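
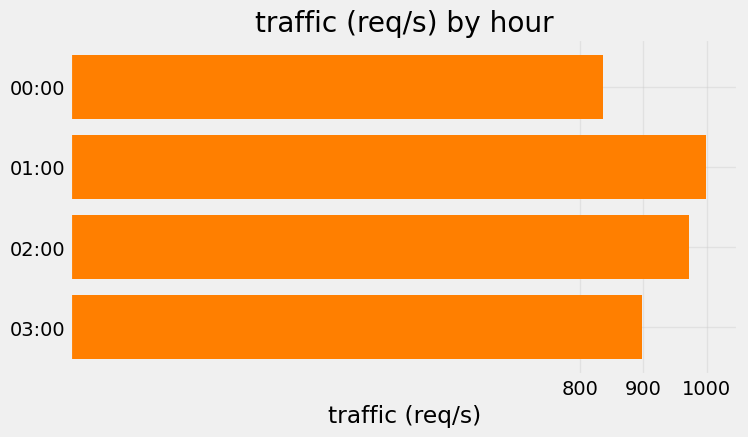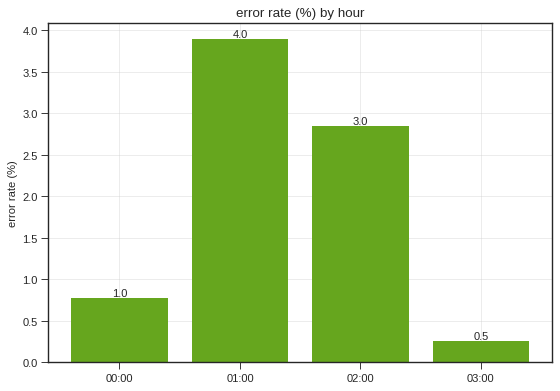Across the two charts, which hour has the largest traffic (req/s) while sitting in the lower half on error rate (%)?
03:00

Chart 2 median error rate (%) ≈ 2; below-median hours: 00:00, 03:00. Among those, 03:00 has the highest traffic (req/s) (≈ 900).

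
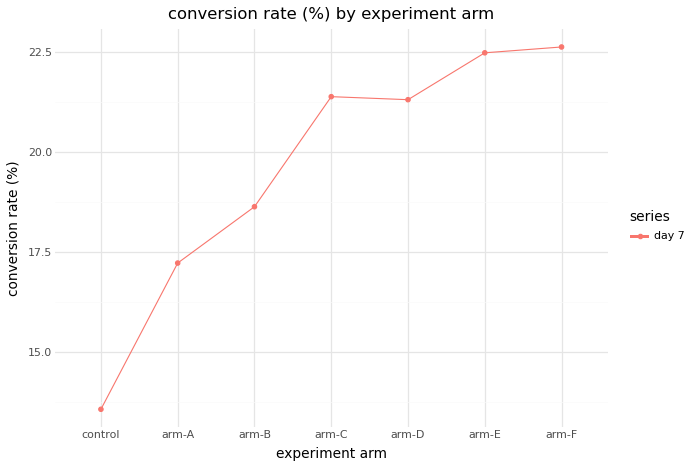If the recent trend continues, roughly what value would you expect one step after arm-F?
Last three: 21, 22, 23 → slope ≈ 1/step → next ≈ 24.

≈ 24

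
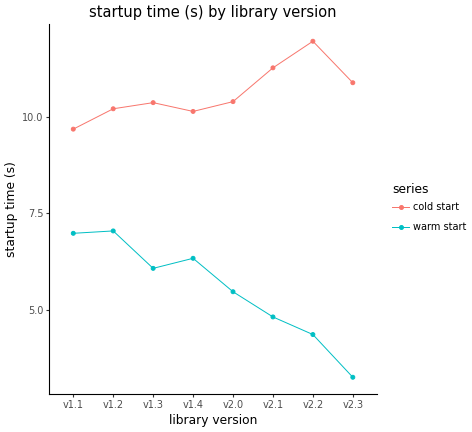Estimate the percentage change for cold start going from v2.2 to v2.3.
≈ -8.3%

v2.2 ≈ 12, v2.3 ≈ 11; (11 − 12) / 12 ≈ -8.3%.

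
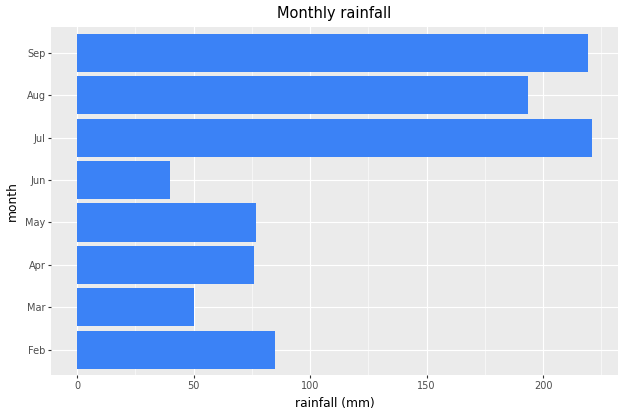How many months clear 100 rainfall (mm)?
3

Above 100: Jul, Aug, Sep.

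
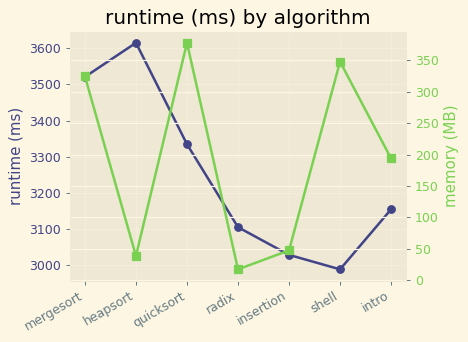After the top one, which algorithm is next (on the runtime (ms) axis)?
Top 3 (on the runtime (ms) axis): heapsort ≈ 3600, mergesort ≈ 3500, quicksort ≈ 3300.

mergesort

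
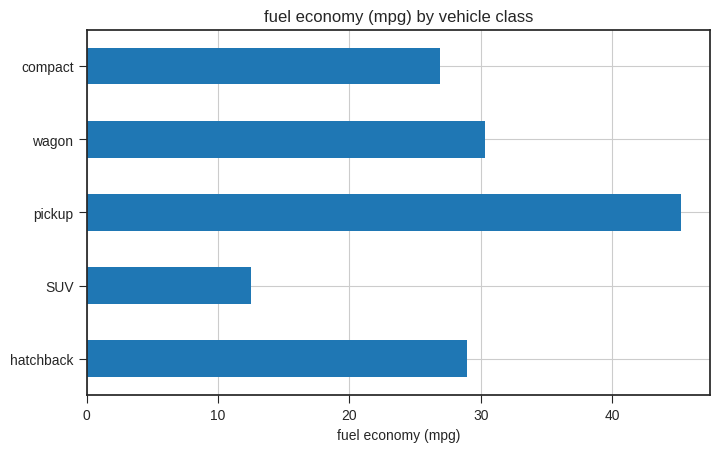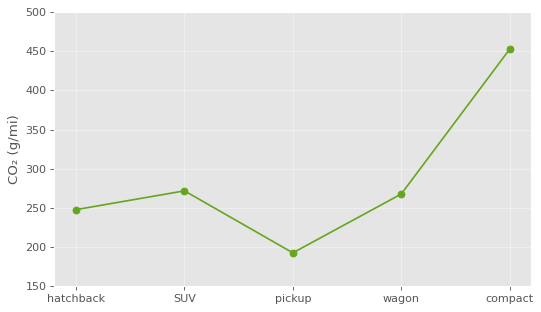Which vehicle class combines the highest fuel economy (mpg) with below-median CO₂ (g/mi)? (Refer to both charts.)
pickup

Chart 2 median CO₂ (g/mi) ≈ 250; below-median vehicle classes: hatchback, pickup. Among those, pickup has the highest fuel economy (mpg) (≈ 45).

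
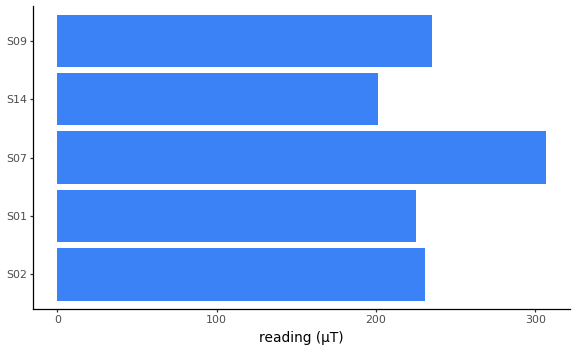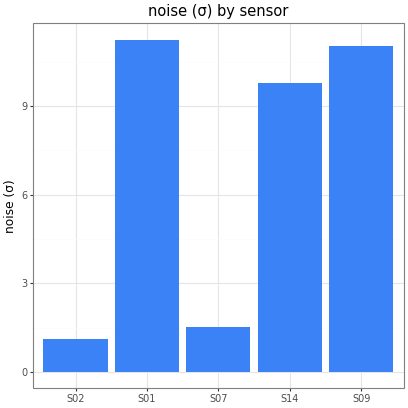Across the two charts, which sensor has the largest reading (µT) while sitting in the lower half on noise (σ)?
Chart 2 median noise (σ) ≈ 10; below-median sensors: S02, S07. Among those, S07 has the highest reading (µT) (≈ 300).

S07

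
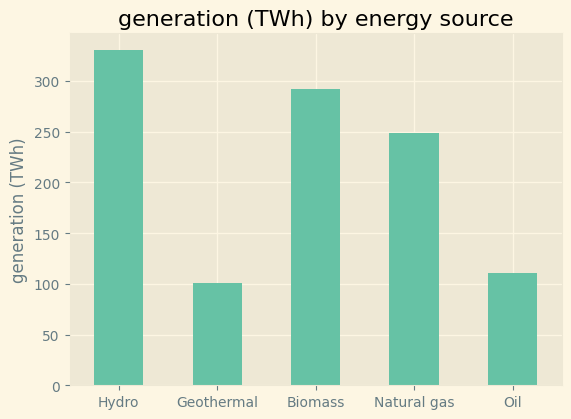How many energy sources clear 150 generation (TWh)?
3

Above 150: Hydro, Biomass, Natural gas.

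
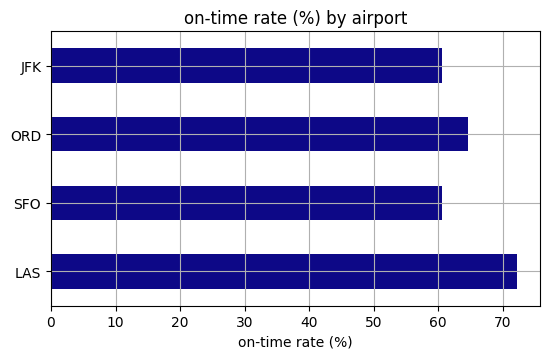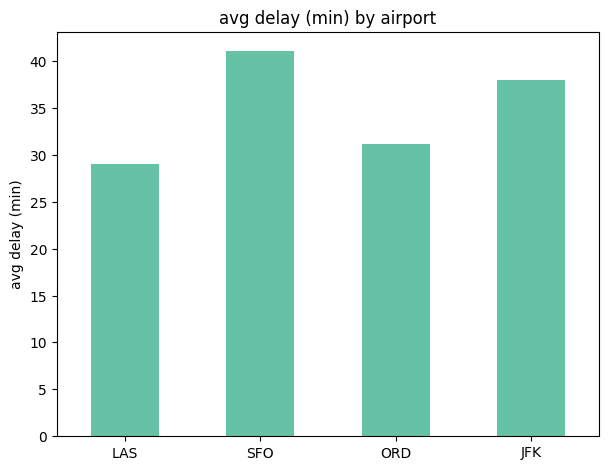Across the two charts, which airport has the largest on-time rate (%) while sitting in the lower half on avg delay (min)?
Chart 2 median avg delay (min) ≈ 35; below-median airports: LAS, ORD. Among those, LAS has the highest on-time rate (%) (≈ 70).

LAS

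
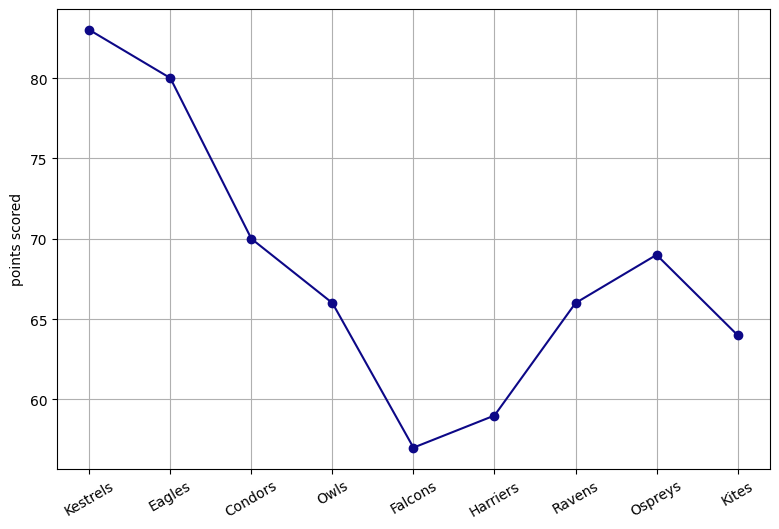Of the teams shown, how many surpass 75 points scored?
2

Above 75: Kestrels, Eagles.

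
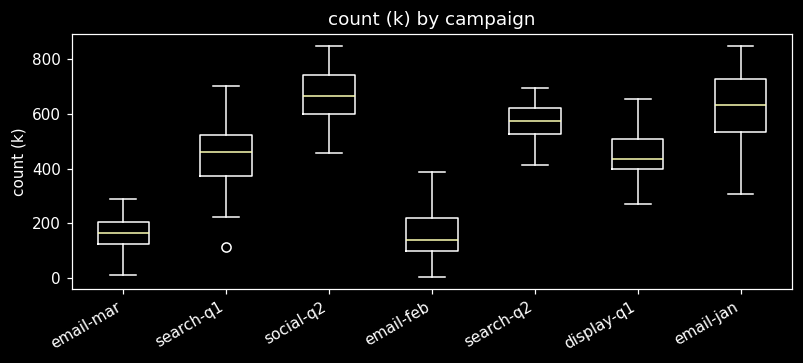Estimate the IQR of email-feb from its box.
≈ 100

Q3 ≈ 200, Q1 ≈ 100; IQR ≈ 100.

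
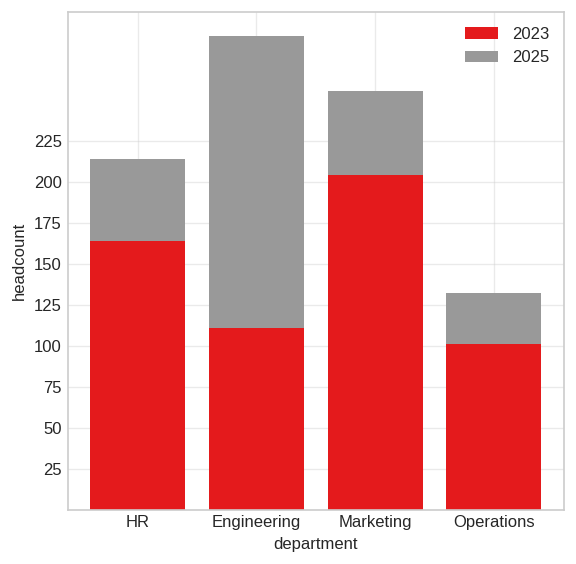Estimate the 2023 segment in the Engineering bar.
2023 top ≈ 100, bottom ≈ 0; segment ≈ 100.

≈ 100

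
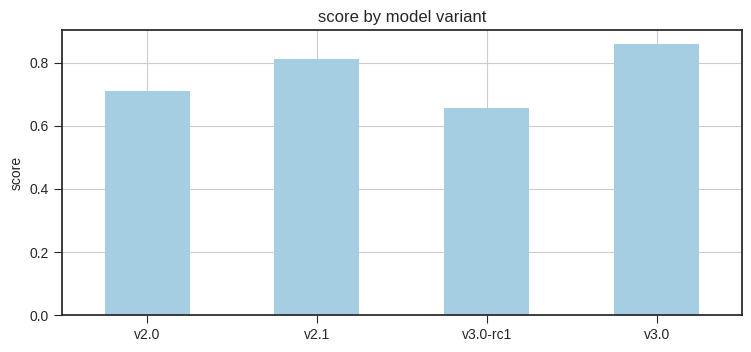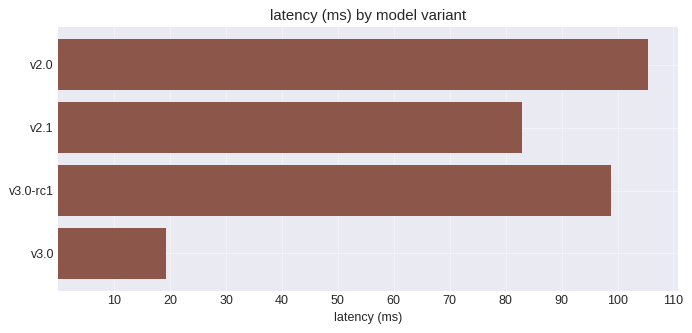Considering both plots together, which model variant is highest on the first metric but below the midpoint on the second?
v3.0

Chart 2 median latency (ms) ≈ 90; below-median model variants: v2.1, v3.0. Among those, v3.0 has the highest score (≈ 0.9).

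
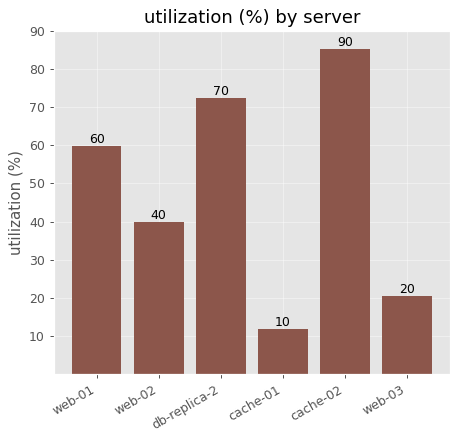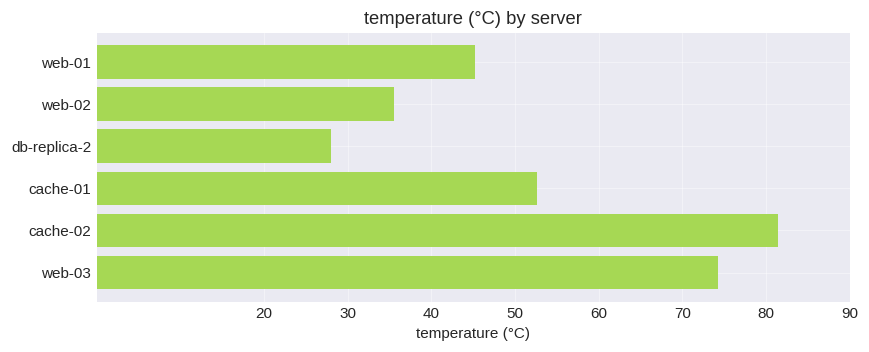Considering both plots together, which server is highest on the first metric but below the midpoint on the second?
Chart 2 median temperature (°C) ≈ 50; below-median servers: web-01, web-02, db-replica-2. Among those, db-replica-2 has the highest utilization (%) (≈ 70).

db-replica-2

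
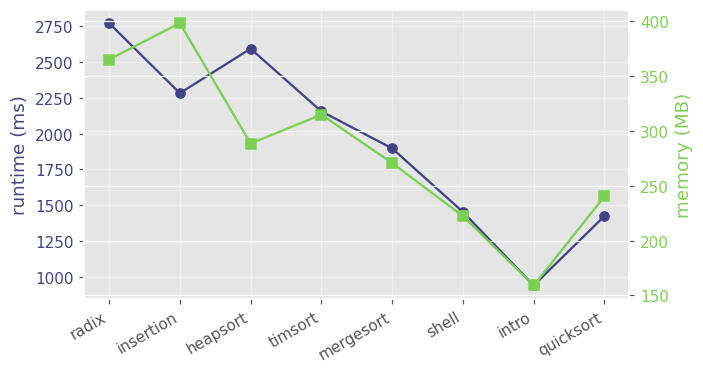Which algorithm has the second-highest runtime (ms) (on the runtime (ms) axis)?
Top 3 (on the runtime (ms) axis): radix ≈ 2800, heapsort ≈ 2600, insertion ≈ 2200.

heapsort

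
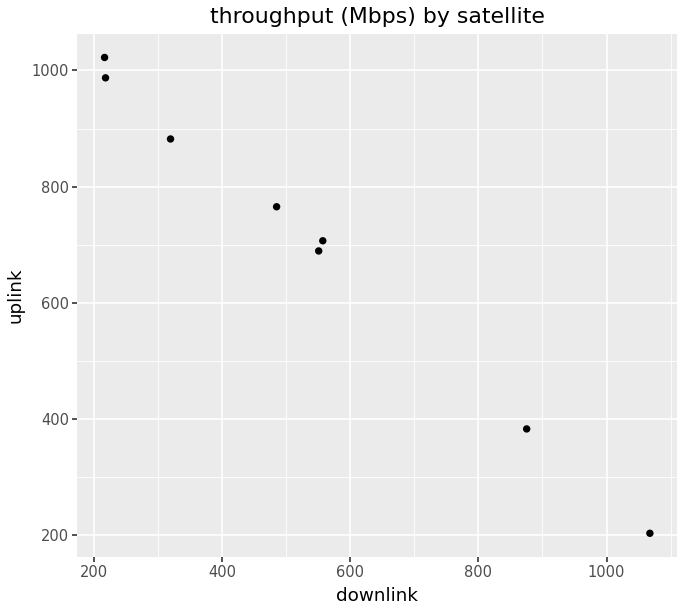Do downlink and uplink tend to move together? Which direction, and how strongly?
Points are negatively correlated; strong (|r| ≈ 1.0).

negative, strong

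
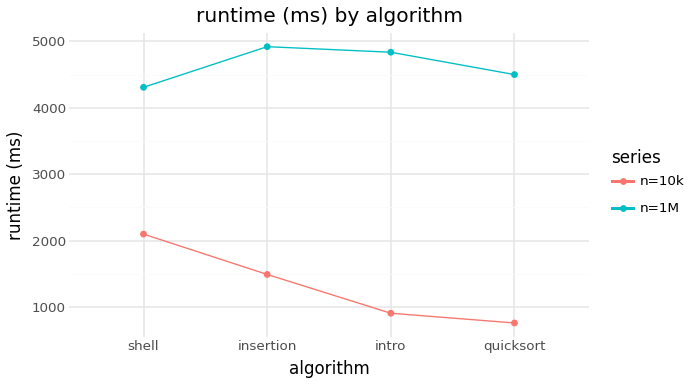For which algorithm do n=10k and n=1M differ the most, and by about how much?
intro, ≈ 4000 ms

intro: n=10k ≈ 1000, n=1M ≈ 5000 → gap ≈ 4000. Next-largest (quicksort) is only ≈ 3500.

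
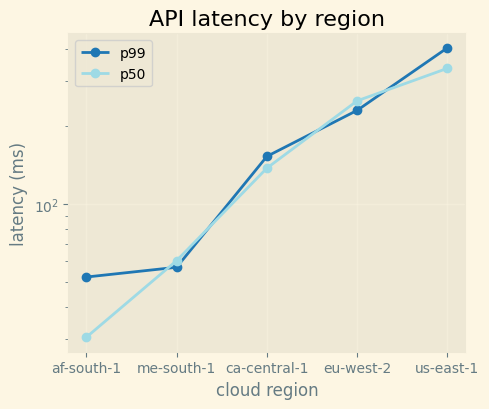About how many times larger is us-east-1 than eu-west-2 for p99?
us-east-1 ≈ 400, eu-west-2 ≈ 250; 400/250 ≈ 1.6.

≈ 1.6×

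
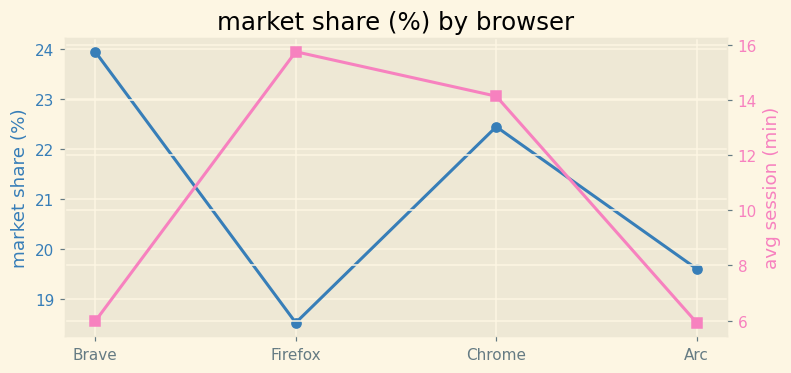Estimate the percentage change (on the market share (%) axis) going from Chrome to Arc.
Chrome ≈ 22.5, Arc ≈ 19.5; (19.5 − 22.5) / 22.5 ≈ -13.3%.

≈ -13.3%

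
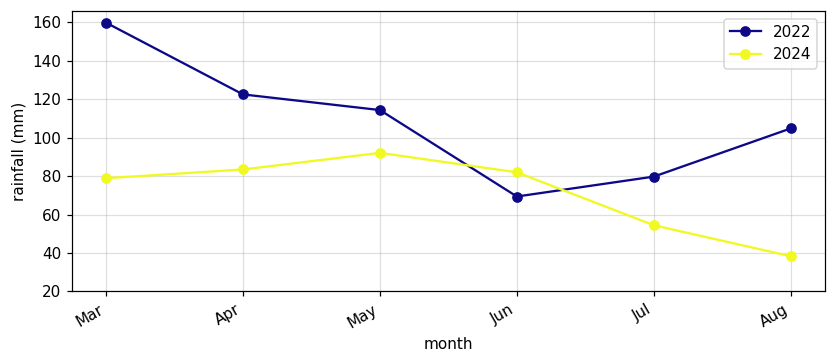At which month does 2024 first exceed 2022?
May: 2024 ≈ 100 vs 2022 ≈ 120 (not yet); Jun: 2024 ≈ 80 vs 2022 ≈ 60 (first crossover).

Jun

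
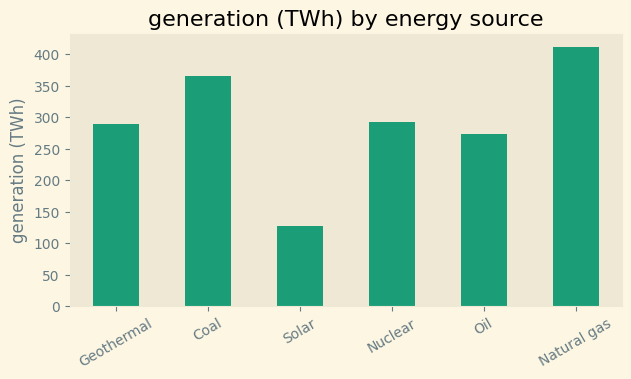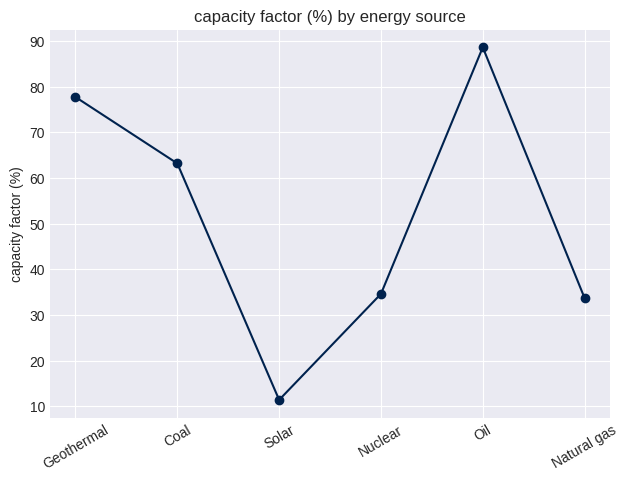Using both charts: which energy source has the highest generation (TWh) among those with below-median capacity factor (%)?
Chart 2 median capacity factor (%) ≈ 50; below-median energy sources: Solar, Nuclear, Natural gas. Among those, Natural gas has the highest generation (TWh) (≈ 400).

Natural gas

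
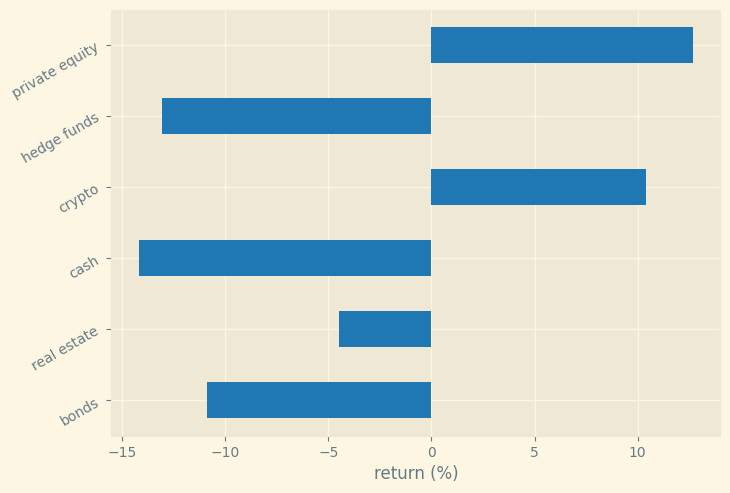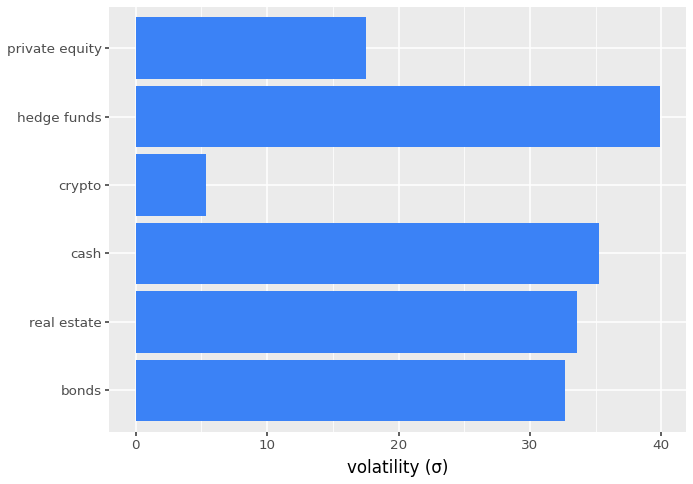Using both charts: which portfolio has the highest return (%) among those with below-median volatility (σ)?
Chart 2 median volatility (σ) ≈ 35; below-median portfolios: bonds, crypto, private equity. Among those, private equity has the highest return (%) (≈ 12).

private equity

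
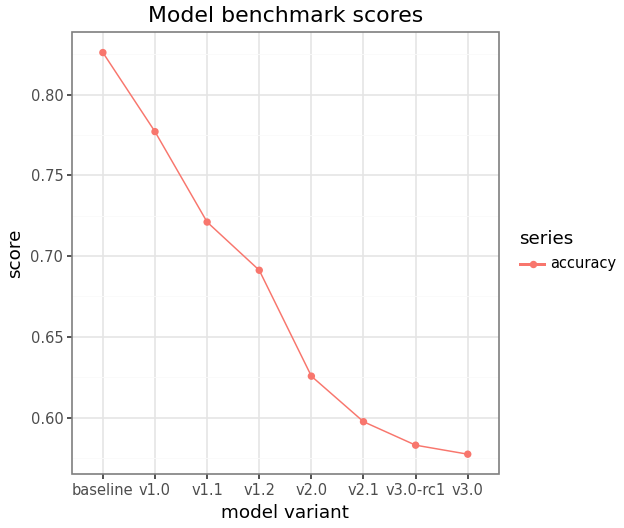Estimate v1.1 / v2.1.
v1.1 ≈ 0.70, v2.1 ≈ 0.60; 0.70/0.60 ≈ 1.17.

≈ 1.17×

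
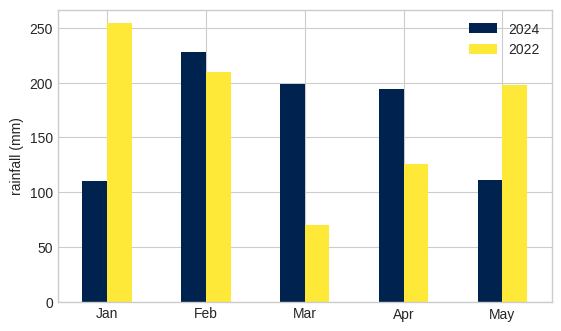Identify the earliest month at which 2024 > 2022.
Jan: 2024 ≈ 100 vs 2022 ≈ 250 (not yet); Feb: 2024 ≈ 225 vs 2022 ≈ 200 (first crossover).

Feb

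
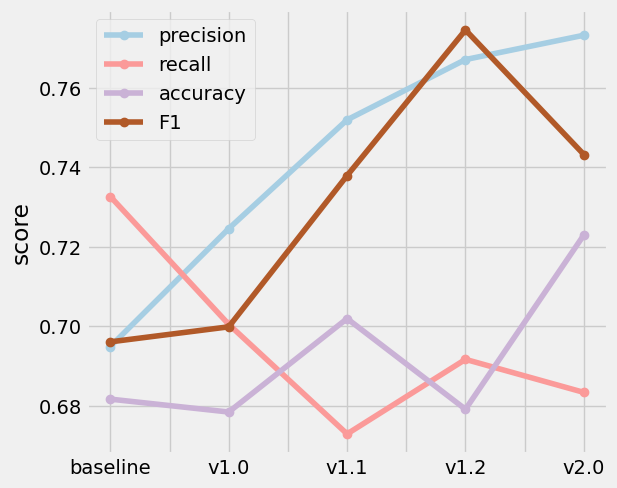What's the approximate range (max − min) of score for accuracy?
≈ 0.04

Max v2.0 ≈ 0.72, min v1.0 ≈ 0.68; range ≈ 0.04.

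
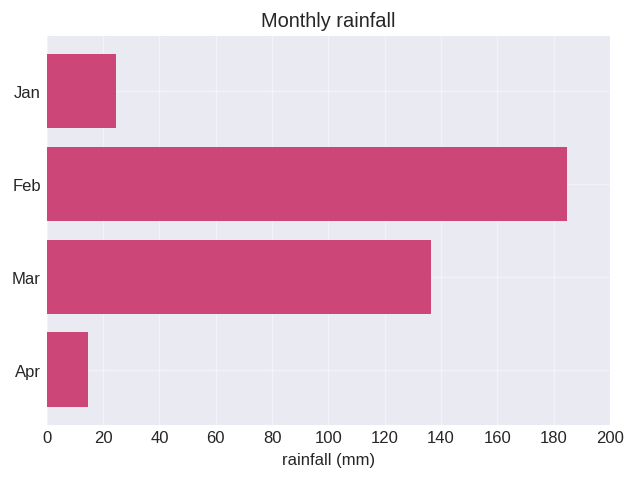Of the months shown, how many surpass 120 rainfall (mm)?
2

Above 120: Feb, Mar.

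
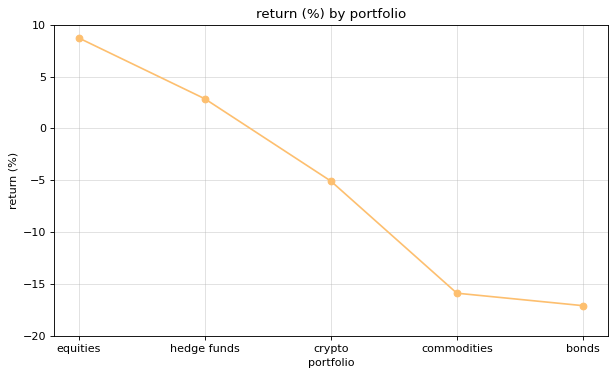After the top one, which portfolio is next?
hedge funds

Top 3: equities ≈ 10, hedge funds ≈ 5, crypto ≈ -5.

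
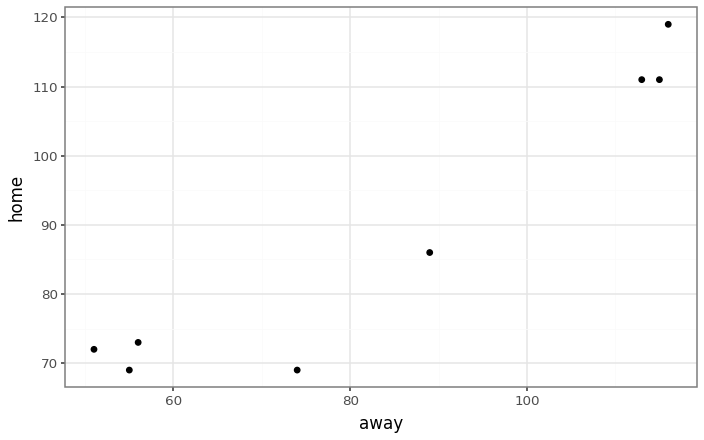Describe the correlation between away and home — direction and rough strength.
Points are positively correlated; strong (|r| ≈ 0.9).

positive, strong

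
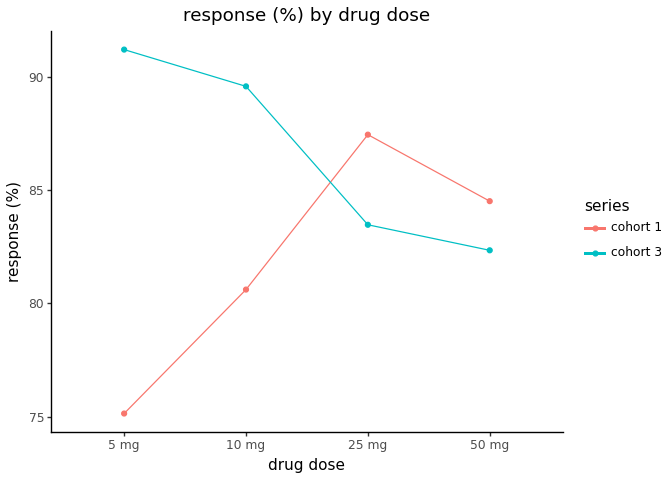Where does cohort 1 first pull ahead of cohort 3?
25 mg

10 mg: cohort 1 ≈ 80 vs cohort 3 ≈ 90 (not yet); 25 mg: cohort 1 ≈ 88 vs cohort 3 ≈ 84 (first crossover).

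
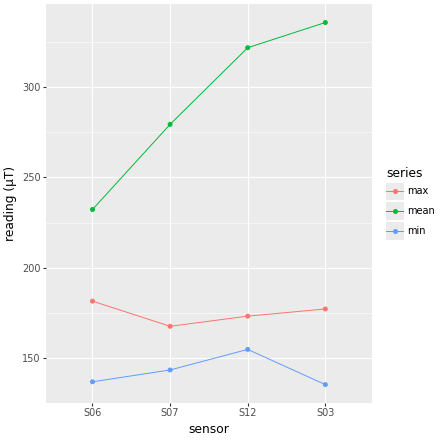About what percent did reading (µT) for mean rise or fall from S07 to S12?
≈ +14.3%

S07 ≈ 280, S12 ≈ 320; (320 − 280) / 280 ≈ +14.3%.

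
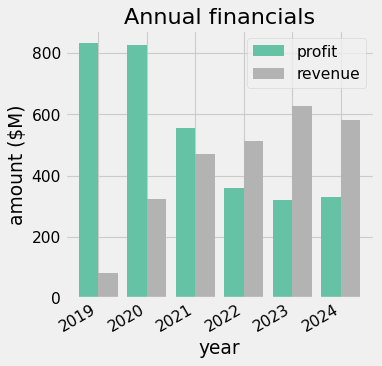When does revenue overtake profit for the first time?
2022

2021: revenue ≈ 500 vs profit ≈ 600 (not yet); 2022: revenue ≈ 500 vs profit ≈ 400 (first crossover).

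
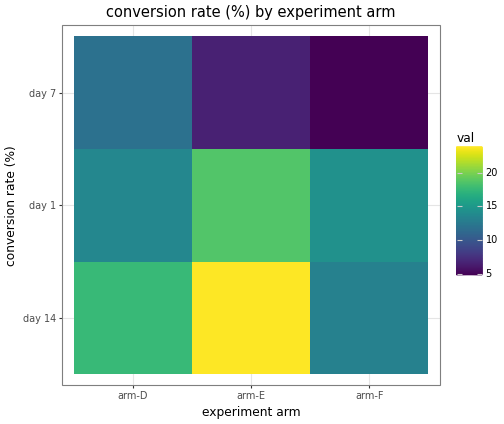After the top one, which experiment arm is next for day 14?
arm-D

Top 3 for day 14: arm-E ≈ 24, arm-D ≈ 18, arm-F ≈ 14.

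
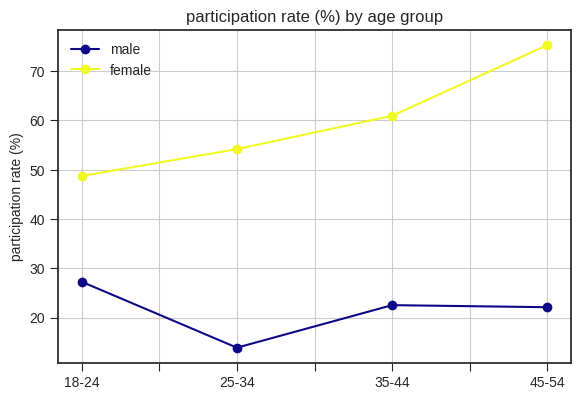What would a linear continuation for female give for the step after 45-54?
≈ 95

Last three: 50, 60, 80 → slope ≈ 15/step → next ≈ 95.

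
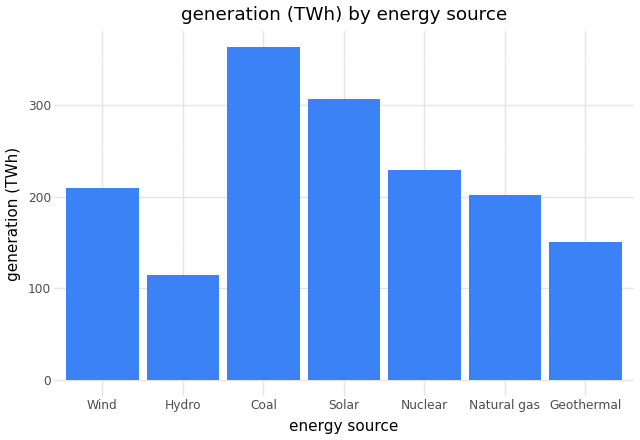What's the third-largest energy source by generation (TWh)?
Nuclear

Top 4: Coal ≈ 350, Solar ≈ 300, Nuclear ≈ 250, Wind ≈ 200.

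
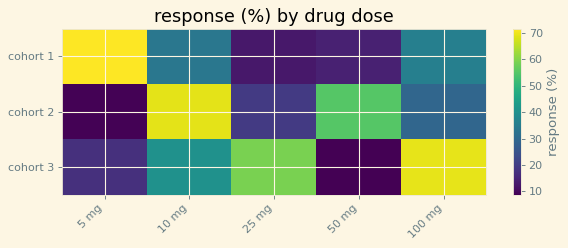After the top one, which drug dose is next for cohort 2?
Top 3 for cohort 2: 10 mg ≈ 70, 50 mg ≈ 50, 100 mg ≈ 30.

50 mg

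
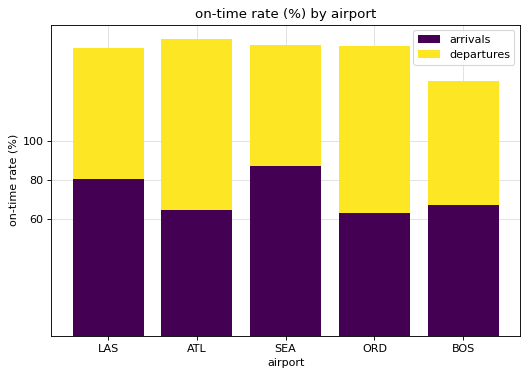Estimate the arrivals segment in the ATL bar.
arrivals top ≈ 60, bottom ≈ 0; segment ≈ 60.

≈ 60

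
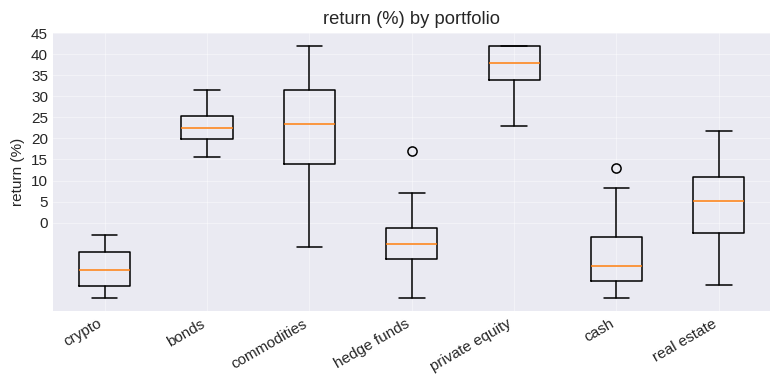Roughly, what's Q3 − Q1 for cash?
Q3 ≈ -5, Q1 ≈ -15; IQR ≈ 10.

≈ 10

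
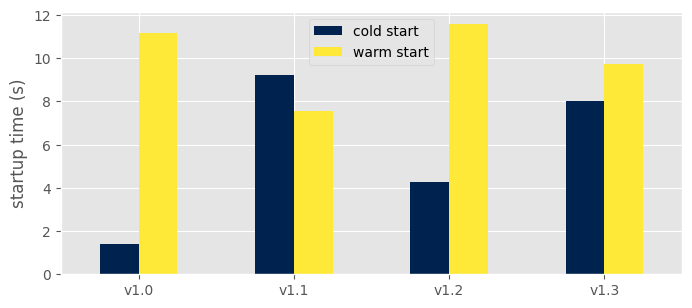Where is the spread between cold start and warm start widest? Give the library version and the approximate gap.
v1.0: cold start ≈ 1, warm start ≈ 11 → gap ≈ 10. Next-largest (v1.2) is only ≈ 8.

v1.0, ≈ 10 s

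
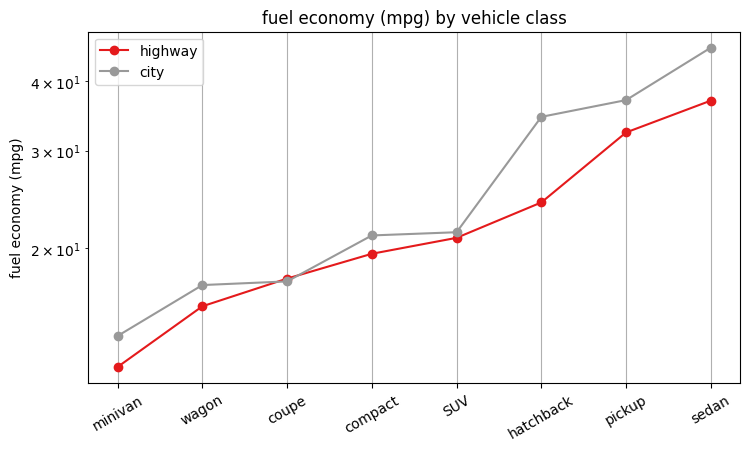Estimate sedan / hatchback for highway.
sedan ≈ 35, hatchback ≈ 25; 35/25 ≈ 1.4.

≈ 1.4×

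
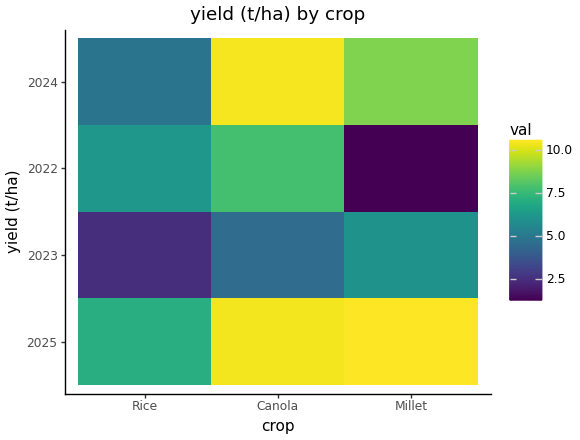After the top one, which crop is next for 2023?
Top 3 for 2023: Millet ≈ 6, Canola ≈ 5, Rice ≈ 2.

Canola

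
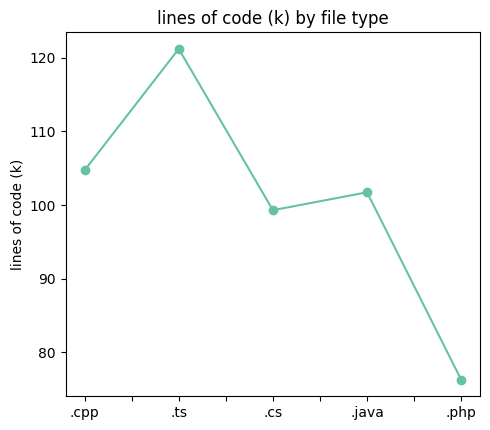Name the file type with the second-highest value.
Top 3: .ts ≈ 120, .cpp ≈ 105, .java ≈ 100.

.cpp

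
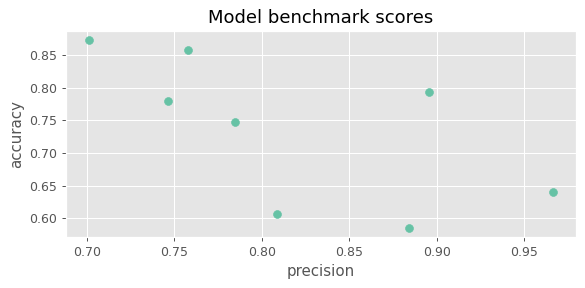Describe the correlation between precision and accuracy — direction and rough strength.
negative, moderate

Points are negatively correlated; moderate (|r| ≈ 0.6).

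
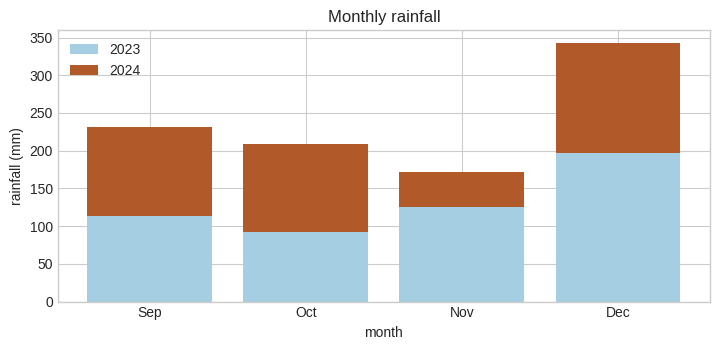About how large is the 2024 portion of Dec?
2024 top ≈ 350, bottom ≈ 200; segment ≈ 150.

≈ 150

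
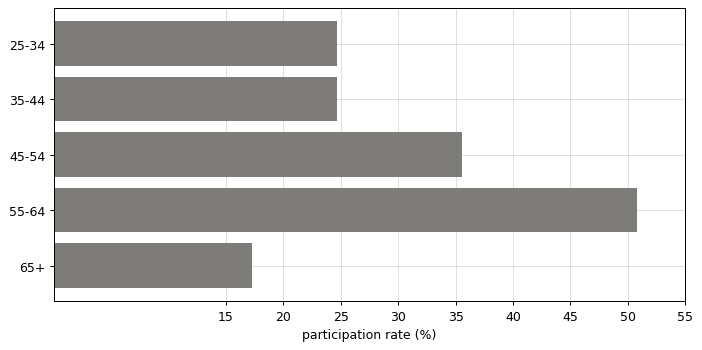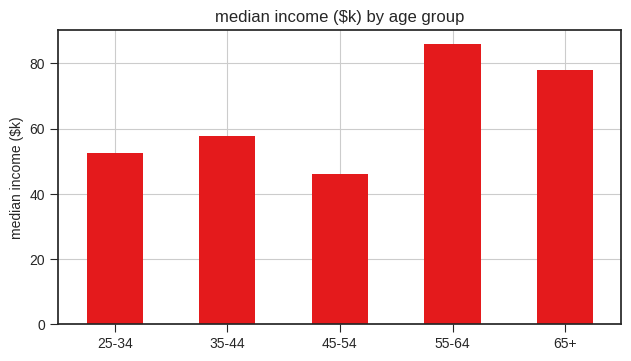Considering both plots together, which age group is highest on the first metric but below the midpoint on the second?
Chart 2 median median income ($k) ≈ 60; below-median age groups: 25-34, 45-54. Among those, 45-54 has the highest participation rate (%) (≈ 35).

45-54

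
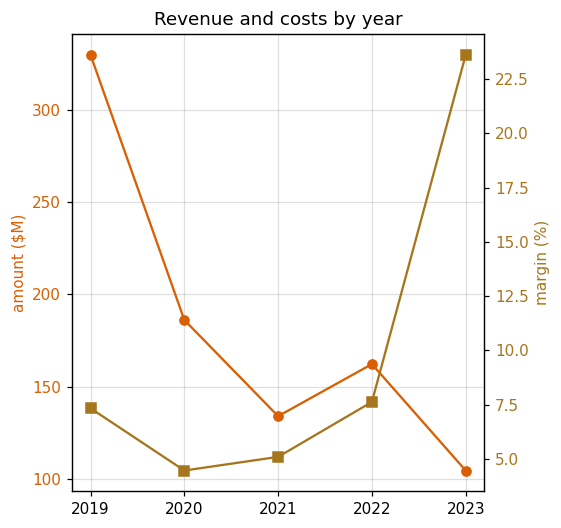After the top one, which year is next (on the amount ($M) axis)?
2020

Top 3 (on the amount ($M) axis): 2019 ≈ 320, 2020 ≈ 180, 2022 ≈ 160.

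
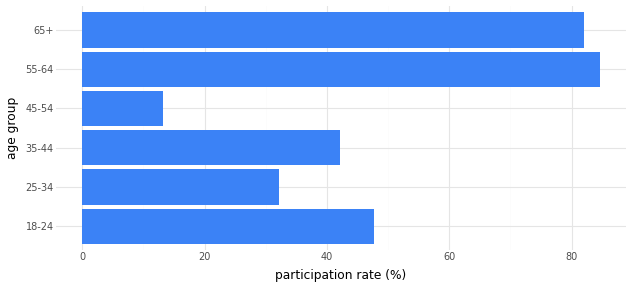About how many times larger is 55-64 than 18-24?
≈ 1.6×

55-64 ≈ 80, 18-24 ≈ 50; 80/50 ≈ 1.6.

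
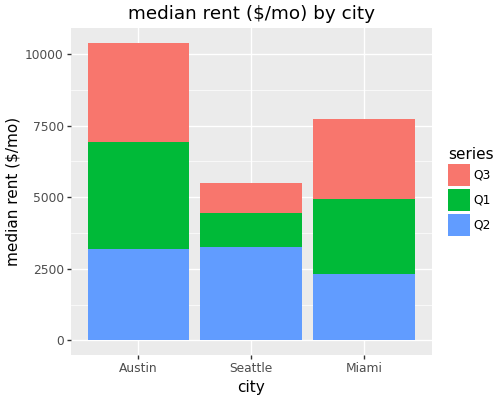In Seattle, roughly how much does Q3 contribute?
≈ 1000

Q3 top ≈ 5000, bottom ≈ 4000; segment ≈ 1000.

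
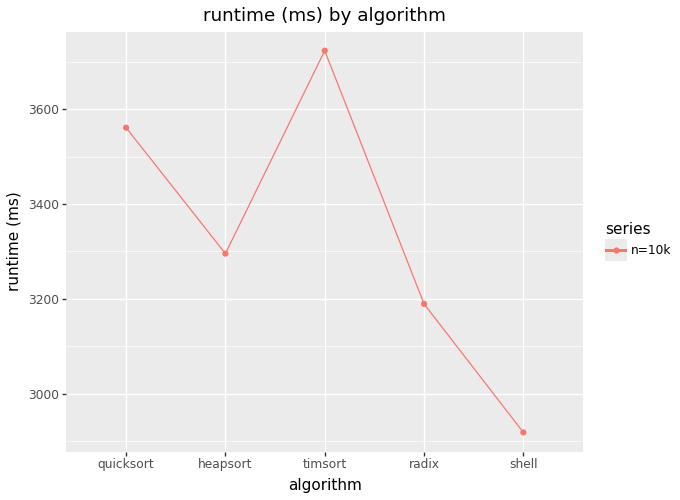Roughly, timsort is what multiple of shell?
timsort ≈ 3700, shell ≈ 2900; 3700/2900 ≈ 1.28.

≈ 1.28×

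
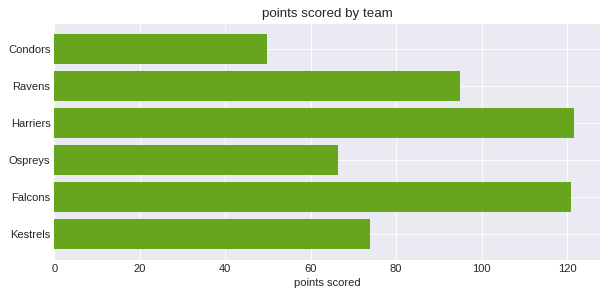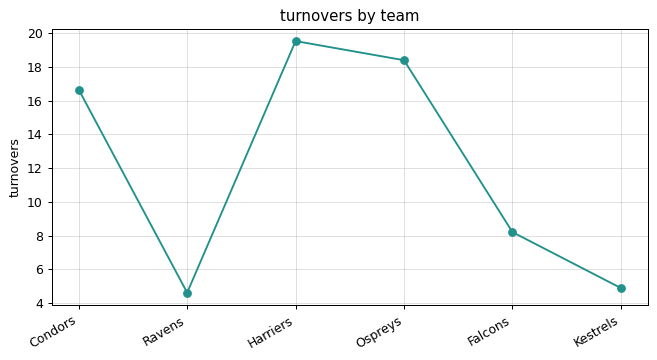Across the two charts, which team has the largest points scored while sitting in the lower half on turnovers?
Chart 2 median turnovers ≈ 12; below-median teams: Ravens, Falcons, Kestrels. Among those, Falcons has the highest points scored (≈ 120).

Falcons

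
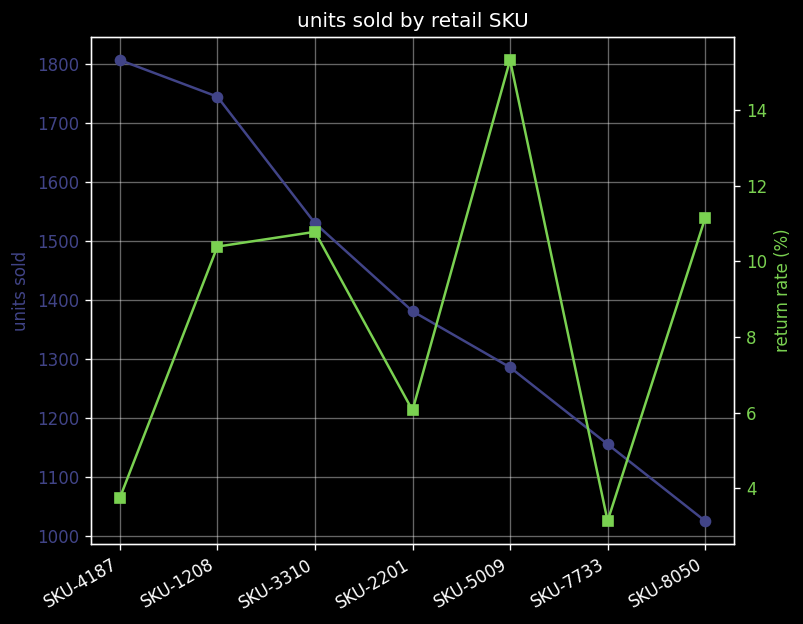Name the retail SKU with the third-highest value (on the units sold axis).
Top 4 (on the units sold axis): SKU-4187 ≈ 1800, SKU-1208 ≈ 1700, SKU-3310 ≈ 1500, SKU-2201 ≈ 1400.

SKU-3310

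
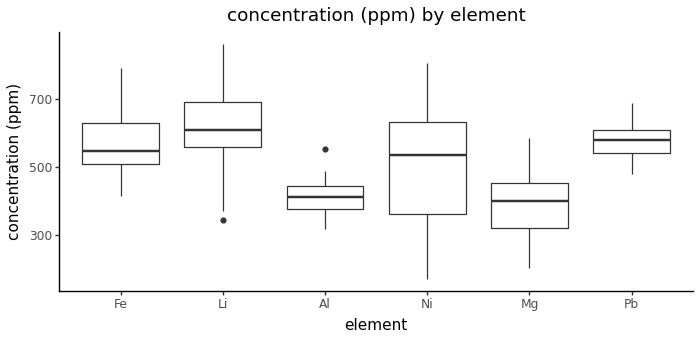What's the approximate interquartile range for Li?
Q3 ≈ 700, Q1 ≈ 550; IQR ≈ 150.

≈ 150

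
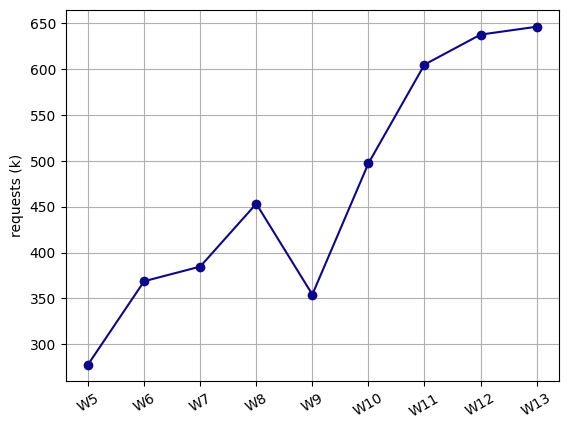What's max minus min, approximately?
≈ 350

Max W13 ≈ 650, min W5 ≈ 300; range ≈ 350.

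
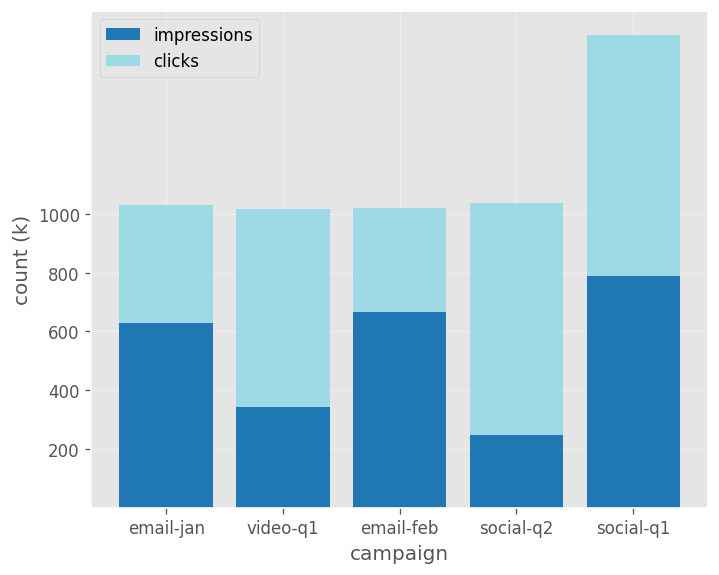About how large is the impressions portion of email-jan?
≈ 600

impressions top ≈ 600, bottom ≈ 0; segment ≈ 600.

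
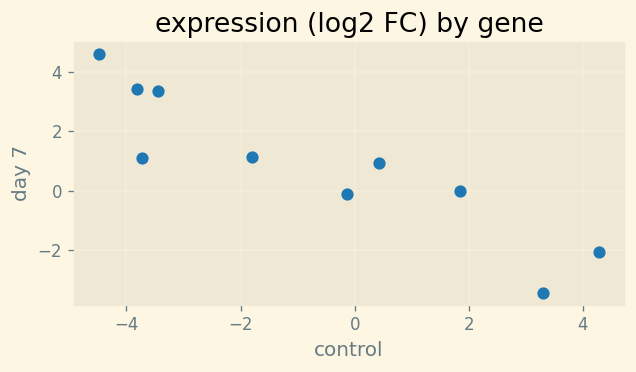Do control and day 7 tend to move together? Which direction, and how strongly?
Points are negatively correlated; strong (|r| ≈ 0.9).

negative, strong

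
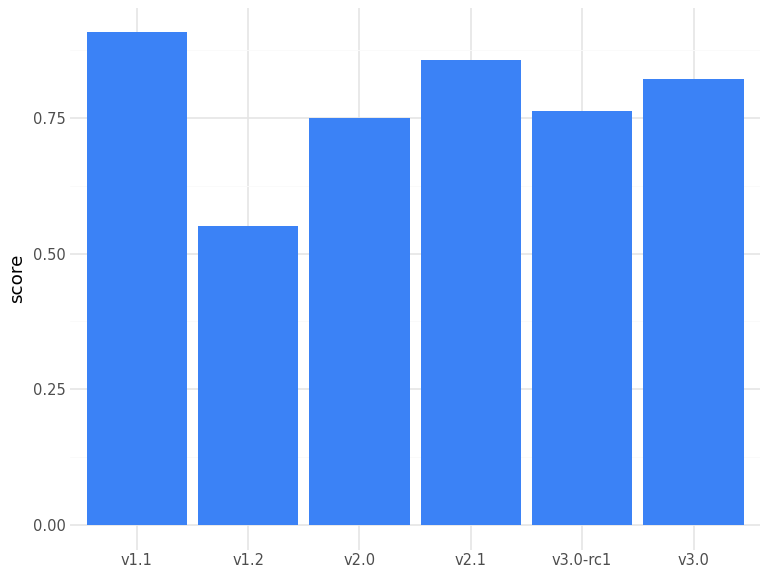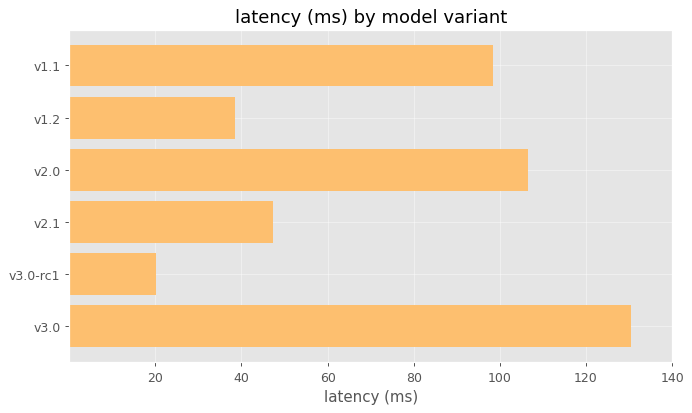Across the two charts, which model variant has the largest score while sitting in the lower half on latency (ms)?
v2.1

Chart 2 median latency (ms) ≈ 80; below-median model variants: v1.2, v2.1, v3.0-rc1. Among those, v2.1 has the highest score (≈ 0.9).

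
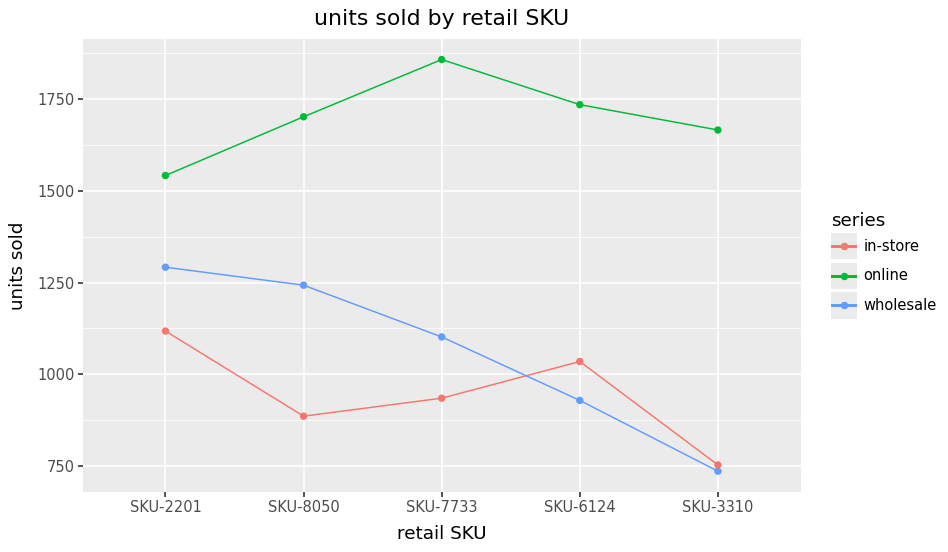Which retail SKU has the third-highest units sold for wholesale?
SKU-7733

Top 4 for wholesale: SKU-2201 ≈ 1300, SKU-8050 ≈ 1200, SKU-7733 ≈ 1100, SKU-6124 ≈ 900.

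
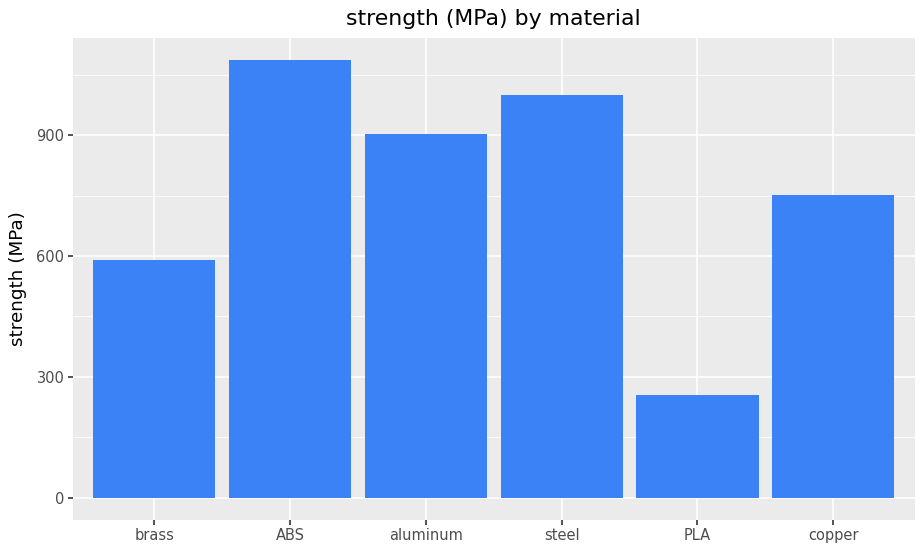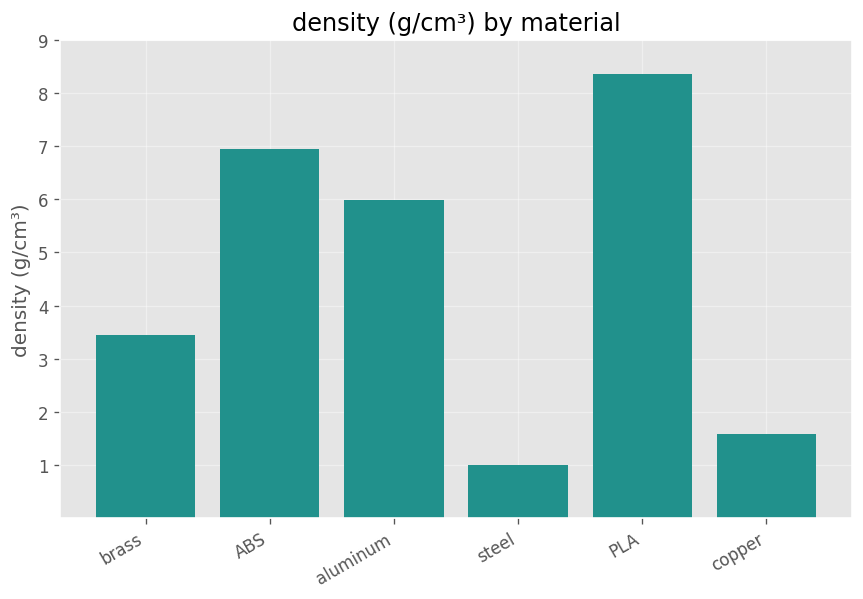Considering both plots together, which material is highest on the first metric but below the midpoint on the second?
steel

Chart 2 median density (g/cm³) ≈ 5; below-median materials: brass, steel, copper. Among those, steel has the highest strength (MPa) (≈ 1000).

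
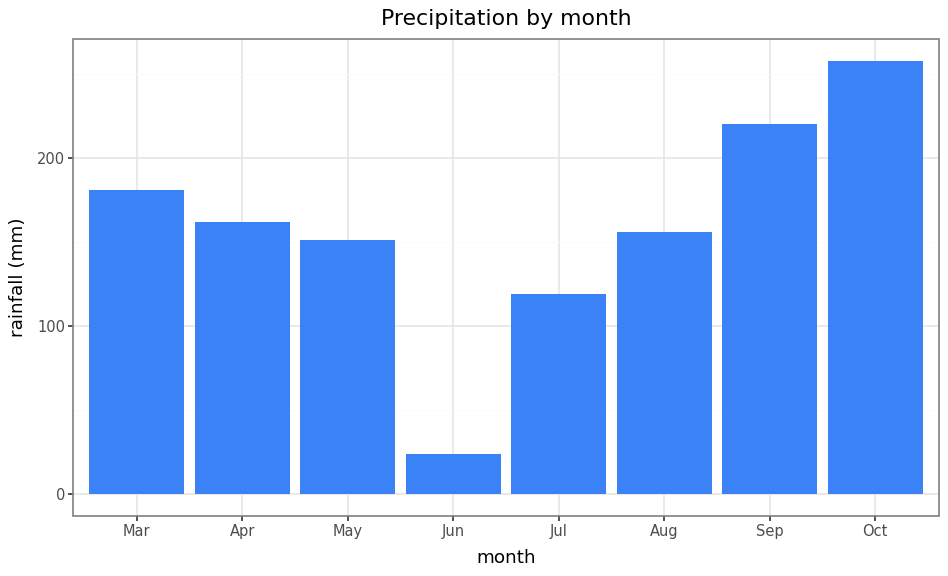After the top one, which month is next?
Sep

Top 3: Oct ≈ 250, Sep ≈ 225, Mar ≈ 175.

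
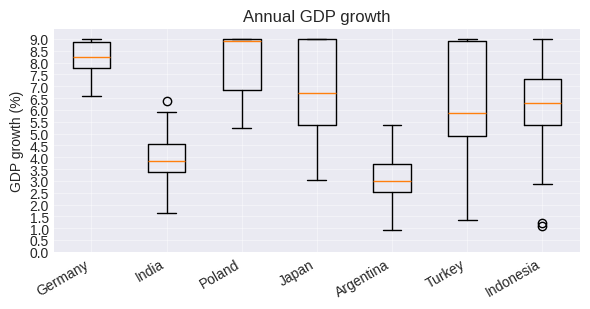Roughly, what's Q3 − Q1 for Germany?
≈ 1.0

Q3 ≈ 9.0, Q1 ≈ 8.0; IQR ≈ 1.0.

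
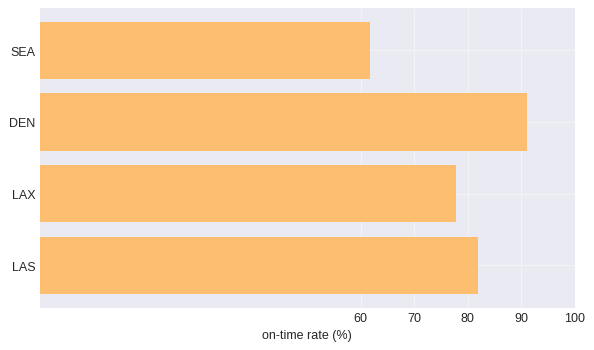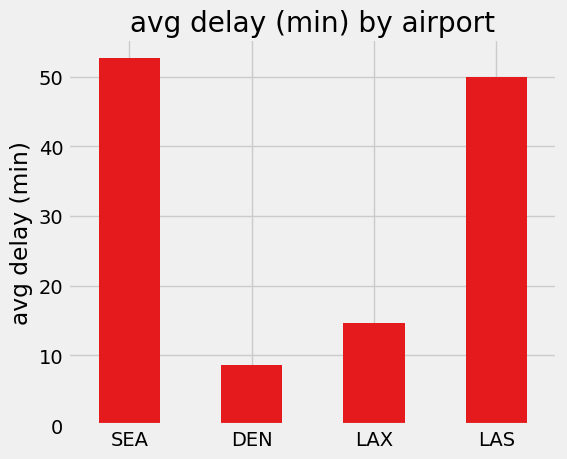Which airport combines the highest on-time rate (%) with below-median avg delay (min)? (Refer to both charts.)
Chart 2 median avg delay (min) ≈ 30; below-median airports: DEN, LAX. Among those, DEN has the highest on-time rate (%) (≈ 90).

DEN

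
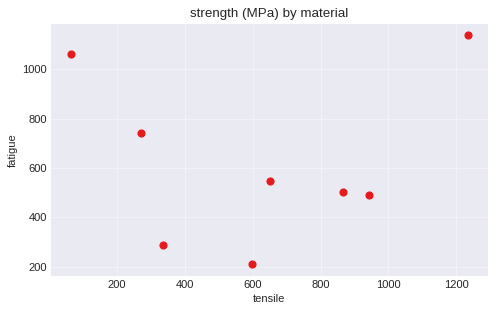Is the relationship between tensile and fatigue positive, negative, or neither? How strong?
Points are roughly uncorrelated; weak (|r| ≈ 0.1).

no clear correlation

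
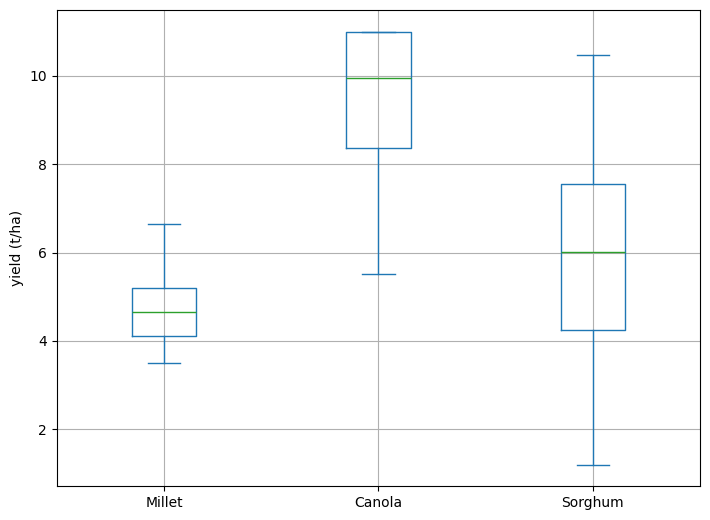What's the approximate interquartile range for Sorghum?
Q3 ≈ 7.5, Q1 ≈ 4.5; IQR ≈ 3.0.

≈ 3.0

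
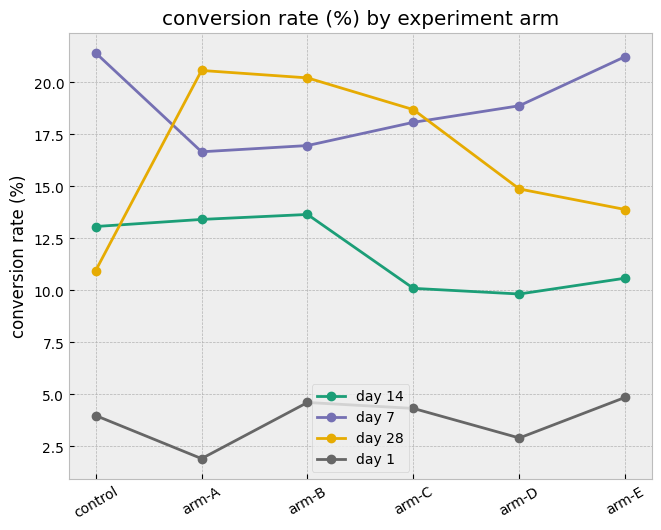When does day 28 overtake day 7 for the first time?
control: day 28 ≈ 10 vs day 7 ≈ 22 (not yet); arm-A: day 28 ≈ 20 vs day 7 ≈ 16 (first crossover).

arm-A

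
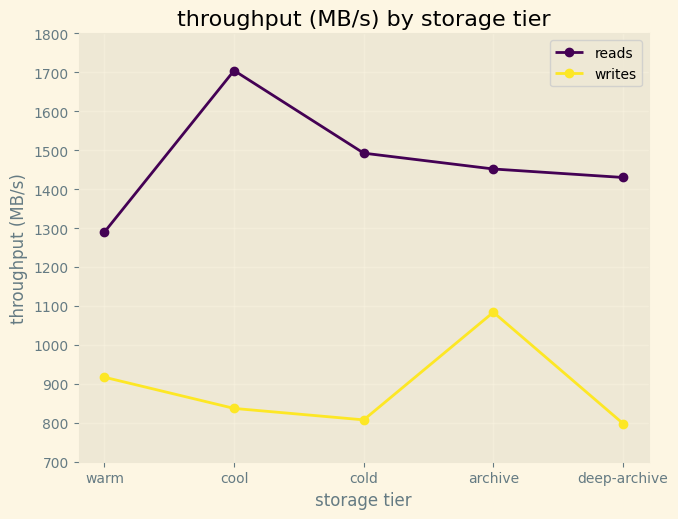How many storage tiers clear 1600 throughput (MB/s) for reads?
1

Above 1600: cool.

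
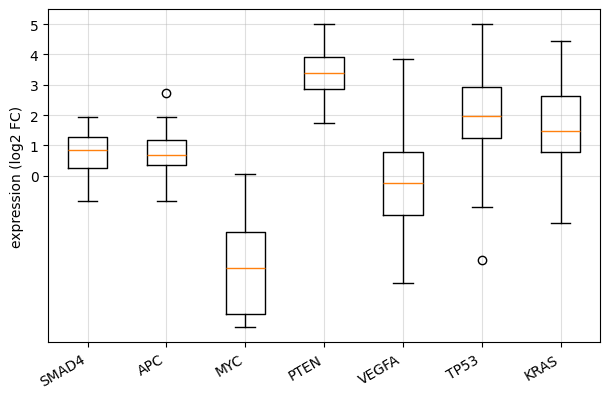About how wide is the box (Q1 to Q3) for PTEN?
≈ 1

Q3 ≈ 4, Q1 ≈ 3; IQR ≈ 1.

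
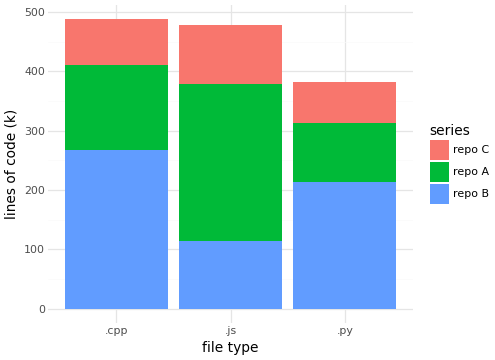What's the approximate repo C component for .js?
≈ 100

repo C top ≈ 500, bottom ≈ 400; segment ≈ 100.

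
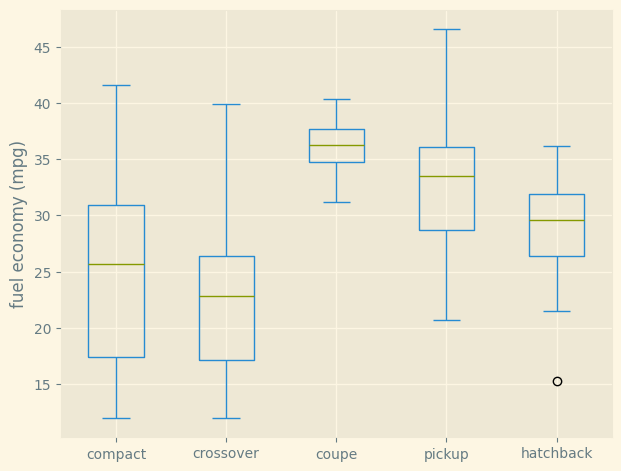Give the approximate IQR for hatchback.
≈ 6

Q3 ≈ 32, Q1 ≈ 26; IQR ≈ 6.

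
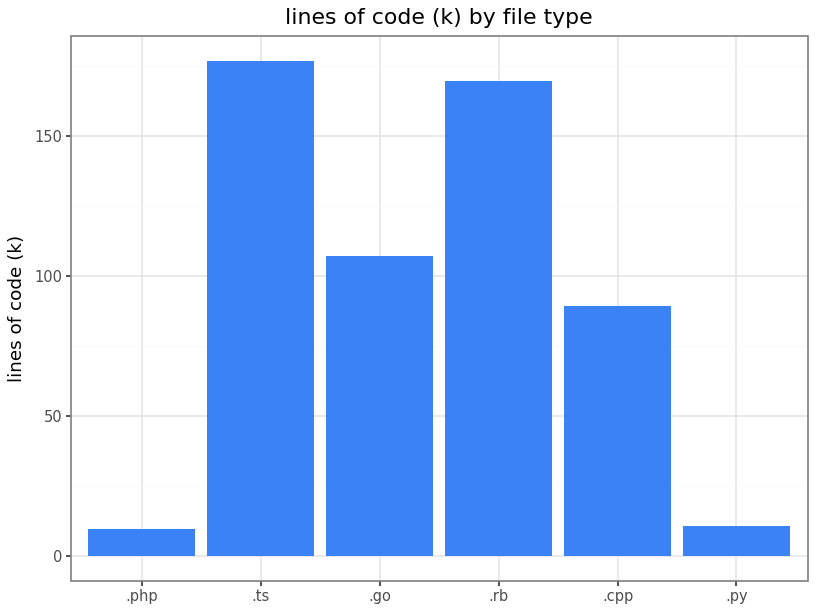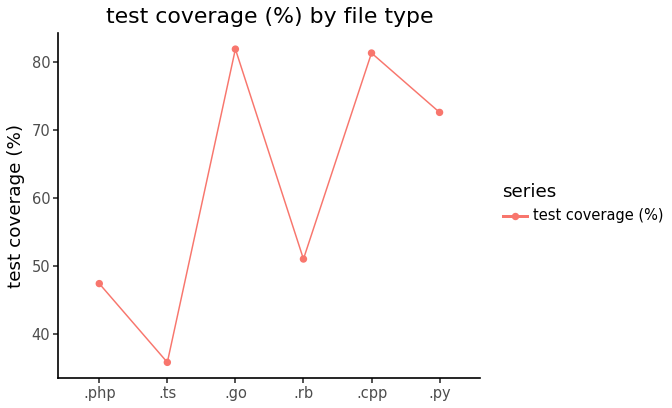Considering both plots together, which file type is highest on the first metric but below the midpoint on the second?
.ts

Chart 2 median test coverage (%) ≈ 60; below-median file types: .php, .ts, .rb. Among those, .ts has the highest lines of code (k) (≈ 180).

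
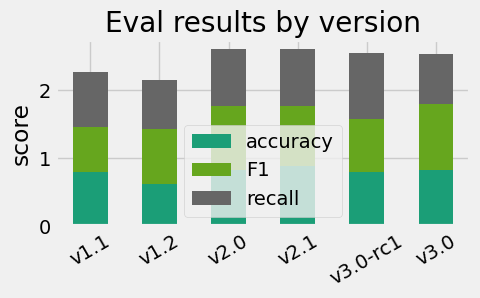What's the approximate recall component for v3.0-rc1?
≈ 1.0

recall top ≈ 2.5, bottom ≈ 1.5; segment ≈ 1.0.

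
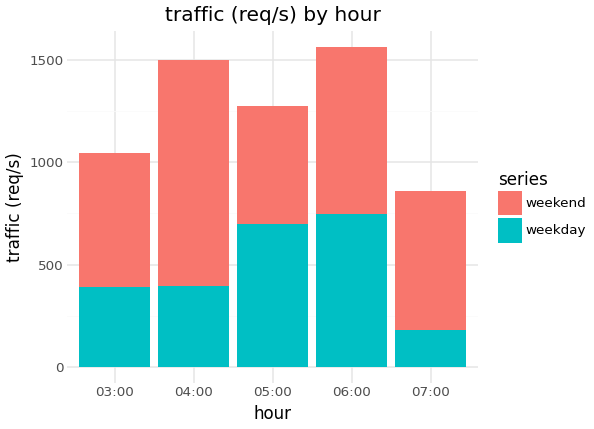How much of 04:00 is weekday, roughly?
weekday top ≈ 400, bottom ≈ 0; segment ≈ 400.

≈ 400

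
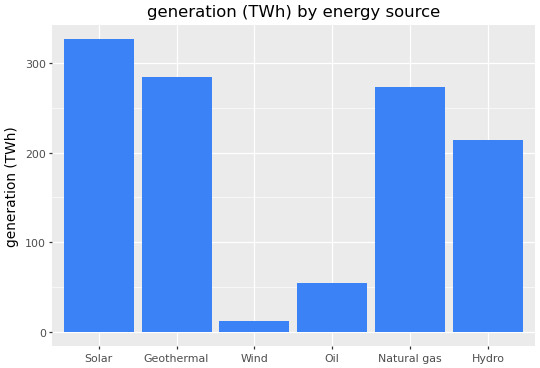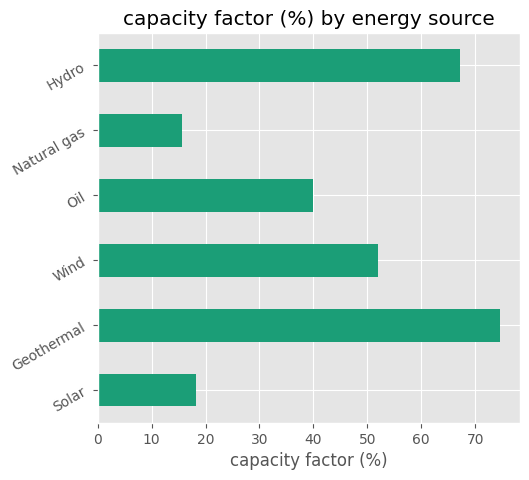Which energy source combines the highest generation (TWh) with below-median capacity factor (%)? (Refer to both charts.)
Solar

Chart 2 median capacity factor (%) ≈ 50; below-median energy sources: Solar, Oil, Natural gas. Among those, Solar has the highest generation (TWh) (≈ 350).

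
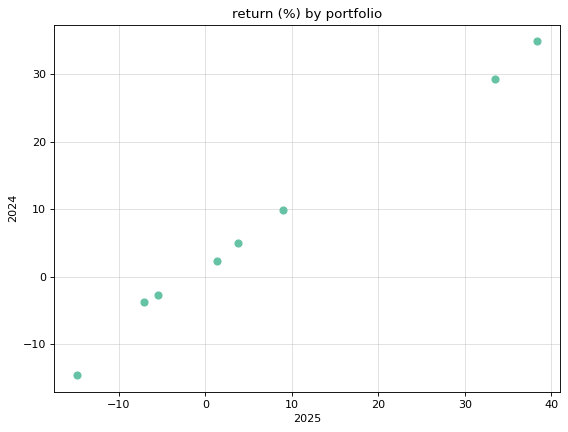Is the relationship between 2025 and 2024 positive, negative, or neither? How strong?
positive, strong

Points are positively correlated; strong (|r| ≈ 1.0).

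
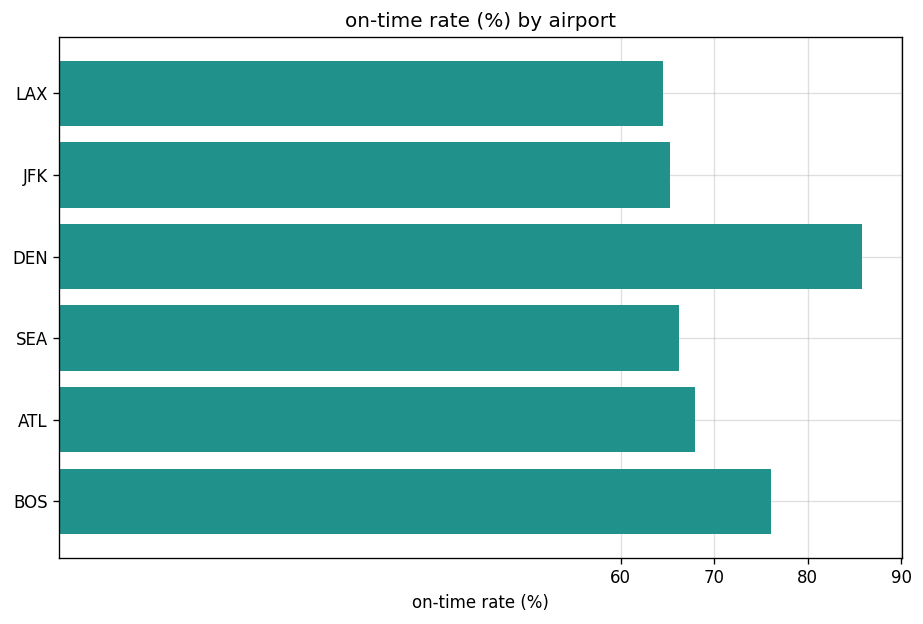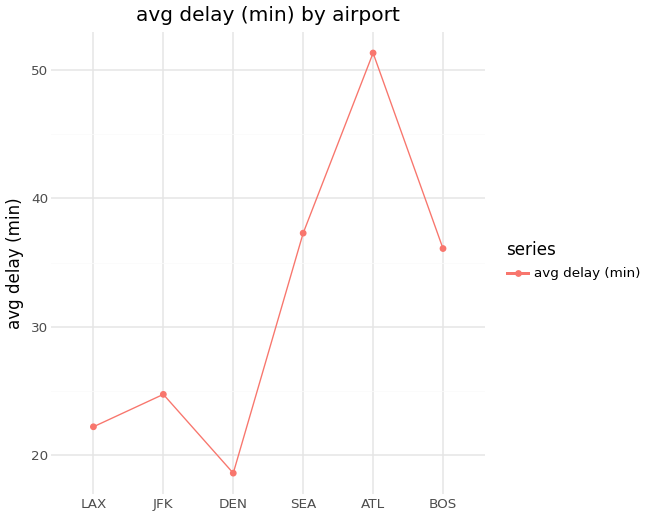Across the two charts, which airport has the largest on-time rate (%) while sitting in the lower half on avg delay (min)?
DEN

Chart 2 median avg delay (min) ≈ 30; below-median airports: LAX, JFK, DEN. Among those, DEN has the highest on-time rate (%) (≈ 90).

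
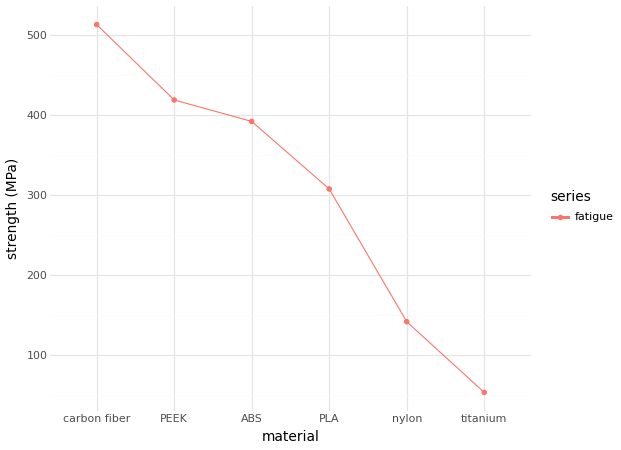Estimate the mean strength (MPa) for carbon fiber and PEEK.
≈ 450

(500 + 400) / 2 ≈ 450.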